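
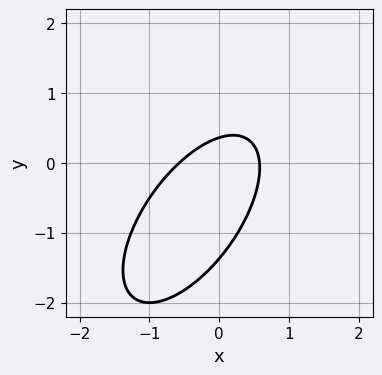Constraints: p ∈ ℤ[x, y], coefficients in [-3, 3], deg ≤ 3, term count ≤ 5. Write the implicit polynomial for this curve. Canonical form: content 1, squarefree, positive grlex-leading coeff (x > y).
The degree is 2 — no degree-1 curve has this shape.
Matching integer coefficients to the picture gives p.

3*x^2 - 3*x*y + 2*y^2 + 2*y - 1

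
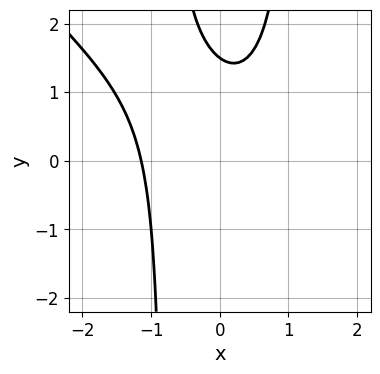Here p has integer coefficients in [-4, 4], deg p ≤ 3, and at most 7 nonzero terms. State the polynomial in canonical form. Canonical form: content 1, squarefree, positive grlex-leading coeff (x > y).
First, degree: no degree-2 curve has this shape, so deg p = 3.
Finally, solving for integer coefficients yields p as stated.

2*x^3 + 2*x^2*y - x*y - 2*y + 3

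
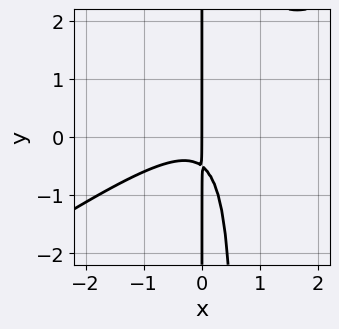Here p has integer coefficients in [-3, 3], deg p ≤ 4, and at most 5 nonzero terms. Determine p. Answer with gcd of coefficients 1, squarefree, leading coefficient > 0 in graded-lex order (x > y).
1. The degree is 3 — a generic line meets the curve in up to 3 points.
2. Observable constraints: it crosses the x-axis at the gridline x = 0; every point of the y-axis in the box is on the curve.
3. Solving for integer coefficients yields p as stated.

2*x^3 - 3*x^2*y + 2*x*y + x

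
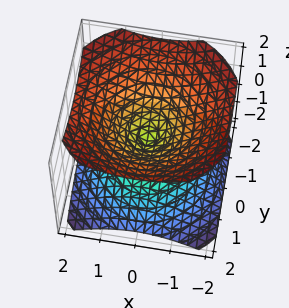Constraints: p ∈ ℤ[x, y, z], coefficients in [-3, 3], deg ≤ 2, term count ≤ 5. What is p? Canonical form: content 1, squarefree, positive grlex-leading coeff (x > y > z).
2*x^2 + 2*y^2 - 3*z^2

1. There are 2 components. Treating them together as one polynomial.
2. deg p = 2. Two nappes meeting at a single point; a quadric.
3. By symmetry, every cross-section ⟂ z is a circle, so x, y appear only via x² + y²; the z ↦ −z reflection is a symmetry, so z appears only in even powers.
4. From the visible intercepts: one x-axis crossing is at x = 0; one z-axis crossing is at z = 0; it meets the y-axis at y = 0 (among the integer gridlines); a circular section at z = -1 has radius between 1 and 2.
5. Assembling these constraints gives the stated polynomial.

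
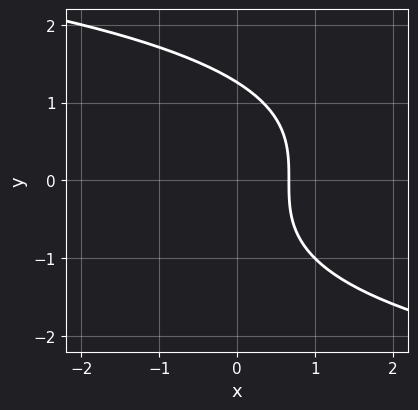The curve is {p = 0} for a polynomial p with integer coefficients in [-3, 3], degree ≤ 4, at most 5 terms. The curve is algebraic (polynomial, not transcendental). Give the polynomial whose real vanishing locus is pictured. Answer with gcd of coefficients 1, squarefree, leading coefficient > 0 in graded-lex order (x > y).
y^3 + 3*x - 2

deg p = 3. A generic line meets the curve in up to 3 points.
Putting this together gives p.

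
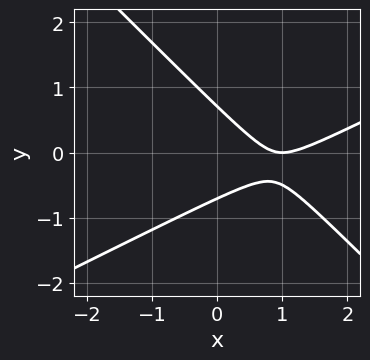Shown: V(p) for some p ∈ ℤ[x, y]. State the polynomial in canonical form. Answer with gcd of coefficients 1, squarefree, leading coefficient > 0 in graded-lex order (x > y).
Degree: a generic line meets the curve in up to 2 points, so deg p = 2.
From the axis intercepts and sections: it meets the x-axis at x = 1 (among the integer gridlines).
Matching integer coefficients to the picture gives p.

x^2 - x*y - 2*y^2 - 2*x + 1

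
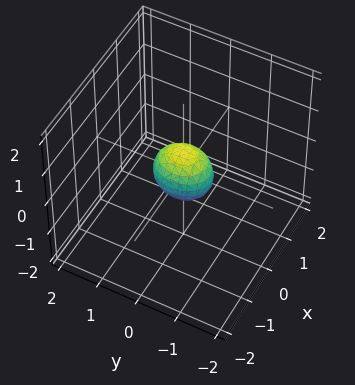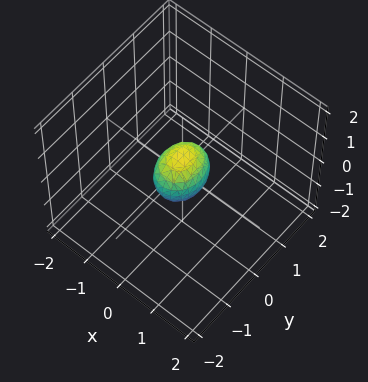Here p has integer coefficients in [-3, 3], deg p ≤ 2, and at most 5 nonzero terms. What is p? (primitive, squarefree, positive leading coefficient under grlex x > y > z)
3*x^2 + 2*y^2 + 2*z^2 - 1

First, deg p = 2.
Next, symmetries: the y ↦ −y reflection is a symmetry, so y appears only in even powers; mirror symmetry x ↦ −x ⇒ only even powers of x; it's symmetric under z → −z, forcing even powers of z.
Finally, these observations pin down the coefficients.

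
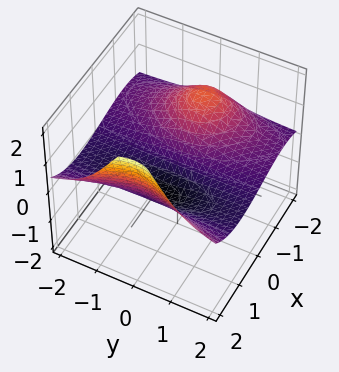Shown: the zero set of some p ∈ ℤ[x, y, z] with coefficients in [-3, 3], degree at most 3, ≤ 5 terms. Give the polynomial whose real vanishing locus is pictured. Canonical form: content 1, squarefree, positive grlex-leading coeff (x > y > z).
1. The degree is 3 — no degree-2 surface has this shape.
2. Checking where it meets the axes: one x-axis crossing is at x = 0; it meets the z-axis at z = 0 (among the integer gridlines); every point of the y-axis in the box is on the surface.
3. Fitting integer coefficients to these (and the overall shape) gives p.

x^3 - 3*y^2*z + x^2 - 3*x - 3*z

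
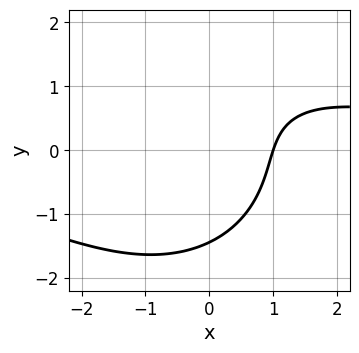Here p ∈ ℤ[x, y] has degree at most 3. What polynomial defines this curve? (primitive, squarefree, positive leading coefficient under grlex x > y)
x^2*y + y^3 - 3*x + 3

First, the degree is 3 — a generic line meets the curve in up to 3 points.
Next, checking where it meets the axes: it meets the x-axis at x = 1 (among the integer gridlines).
Finally, these observations pin down the coefficients.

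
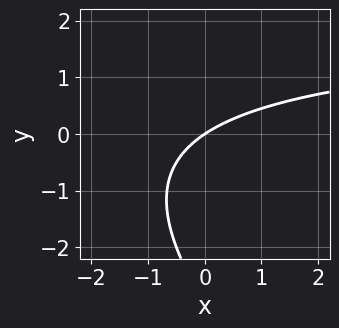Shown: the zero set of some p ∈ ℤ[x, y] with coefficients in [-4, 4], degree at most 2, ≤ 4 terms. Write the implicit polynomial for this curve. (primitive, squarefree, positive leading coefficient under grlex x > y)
The degree is 2 — a generic line meets the curve in up to 2 points.
From the visible intercepts: one x-axis crossing is at x = 0; it meets the y-axis at y = 0 (among the integer gridlines).
Together with the visible shape, these determine p as stated.

x*y + y^2 - 2*x + 3*y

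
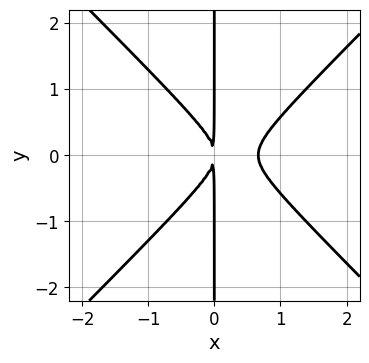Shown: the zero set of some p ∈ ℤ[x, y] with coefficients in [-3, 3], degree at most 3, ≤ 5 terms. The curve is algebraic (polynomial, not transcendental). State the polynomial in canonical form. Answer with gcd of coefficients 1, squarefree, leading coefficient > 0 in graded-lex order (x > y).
3*x^3 - 3*x*y^2 - 2*x^2

Degree: the shape is more complex than any degree-2 curve, so deg p = 3.
Symmetries: mirror symmetry y ↦ −y ⇒ only even powers of y.
From the visible intercepts: every point of the y-axis in the box is on the curve.
Together with the visible shape, these determine p as stated.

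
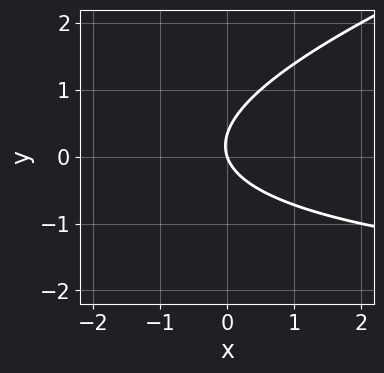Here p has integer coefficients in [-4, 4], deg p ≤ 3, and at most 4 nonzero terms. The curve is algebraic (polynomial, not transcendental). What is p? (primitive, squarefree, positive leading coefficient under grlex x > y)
x*y - 3*y^2 + 3*x + y

(a) Degree: the shape is more complex than any degree-1 curve, so deg p = 2.
(b) From the visible intercepts: it meets the x-axis at x = 0 (among the integer gridlines); it crosses the y-axis at the gridline y = 0.
(c) The integer polynomial consistent with all of this is the stated p.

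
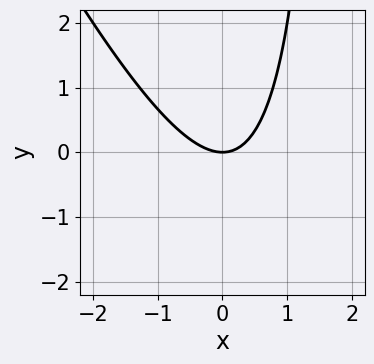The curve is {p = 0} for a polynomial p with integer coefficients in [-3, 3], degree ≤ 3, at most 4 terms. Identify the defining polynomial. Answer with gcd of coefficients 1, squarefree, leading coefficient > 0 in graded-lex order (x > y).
2*x^2 + x*y - 2*y

(a) deg p = 2. A generic line meets the curve in up to 2 points.
(b) Against the integer gridlines: one y-axis crossing is at y = 0; it meets the x-axis at x = 0 (among the integer gridlines).
(c) These observations pin down the coefficients.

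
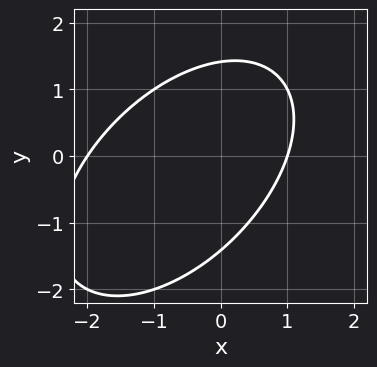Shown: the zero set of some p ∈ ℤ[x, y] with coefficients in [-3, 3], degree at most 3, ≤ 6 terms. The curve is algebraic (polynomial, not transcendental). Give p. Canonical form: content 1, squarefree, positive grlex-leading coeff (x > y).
First, the degree is 2 — a generic line meets the curve in up to 2 points.
Then, reading off the gridlines: the x-axis gridline crossings are at x ∈ {-2, 1}.
Finally, matching integer coefficients to the picture gives p.

x^2 - x*y + y^2 + x - 2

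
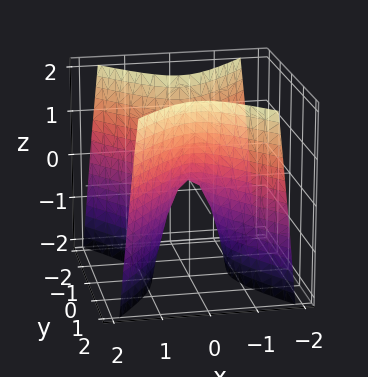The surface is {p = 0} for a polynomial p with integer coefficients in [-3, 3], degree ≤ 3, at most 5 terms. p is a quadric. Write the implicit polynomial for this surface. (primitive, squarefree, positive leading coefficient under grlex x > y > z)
3*x^2 - 2*y^2 + z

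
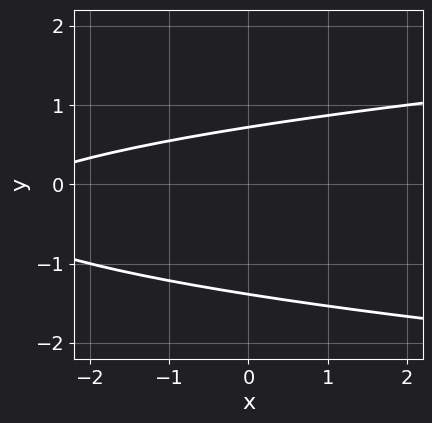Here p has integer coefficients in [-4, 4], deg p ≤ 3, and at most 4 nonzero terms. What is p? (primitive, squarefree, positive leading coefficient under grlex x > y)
deg p = 2. The shape is more complex than any degree-1 curve.
From the axis intercepts and sections: it misses every integer gridline on the x-axis.
Together with the visible shape, these determine p as stated.

3*y^2 - x + 2*y - 3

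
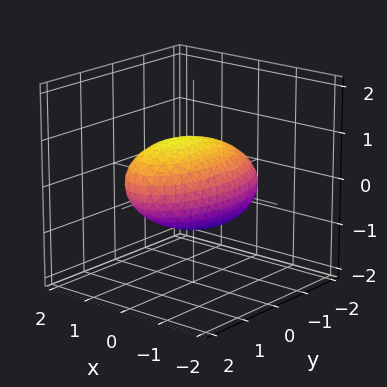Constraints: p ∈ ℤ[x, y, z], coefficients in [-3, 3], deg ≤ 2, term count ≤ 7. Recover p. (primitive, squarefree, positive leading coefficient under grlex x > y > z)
(a) deg p = 2.
(b) From the axis intercepts and sections: among the integer gridlines, it crosses the x-axis at x ∈ {-1, 1}; the z-axis gridline crossings are at z ∈ {-1, 1}.
(c) Fitting integer coefficients to these (and the overall shape) gives p.

3*x^2 + y^2 - y*z + 3*z^2 - 3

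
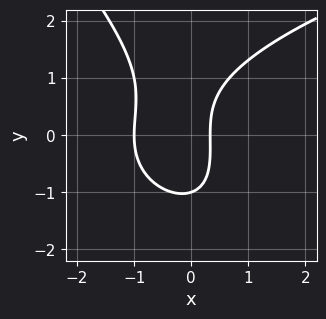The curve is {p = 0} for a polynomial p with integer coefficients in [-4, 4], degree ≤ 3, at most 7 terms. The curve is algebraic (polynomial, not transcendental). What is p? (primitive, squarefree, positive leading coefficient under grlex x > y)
First, the degree is 3 — no degree-2 curve has this shape.
Then, against the integer gridlines: it crosses the x-axis at the gridline x = -1; it meets the y-axis at y = -1 (among the integer gridlines).
Finally, fitting integer coefficients to these (and the overall shape) gives p.

x*y^2 + y^3 - 3*x^2 - 2*x + 1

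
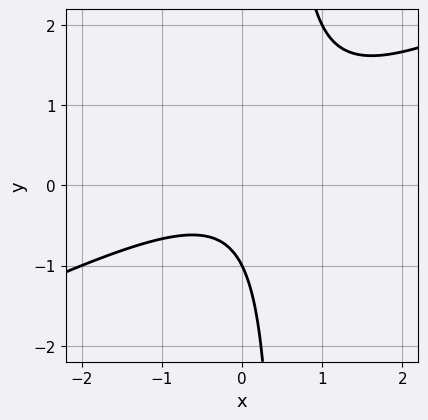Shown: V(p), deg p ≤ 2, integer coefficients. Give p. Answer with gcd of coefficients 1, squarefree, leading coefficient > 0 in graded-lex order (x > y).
x^2 - 2*x*y + y + 1

The degree is 2 — the shape is more complex than any degree-1 curve.
Checking where it meets the axes: it meets the y-axis at y = -1 (among the integer gridlines); it misses every integer gridline on the x-axis.
Putting this together gives p.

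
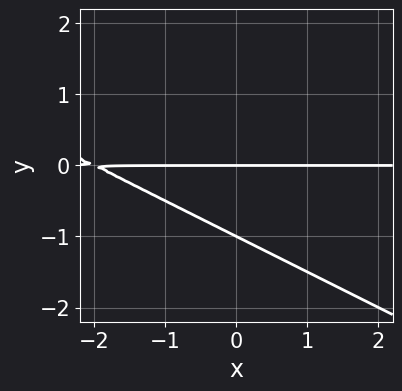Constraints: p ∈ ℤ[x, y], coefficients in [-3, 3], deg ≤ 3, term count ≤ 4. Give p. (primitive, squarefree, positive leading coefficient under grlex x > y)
x*y + 2*y^2 + 2*y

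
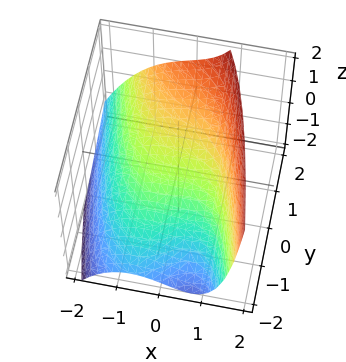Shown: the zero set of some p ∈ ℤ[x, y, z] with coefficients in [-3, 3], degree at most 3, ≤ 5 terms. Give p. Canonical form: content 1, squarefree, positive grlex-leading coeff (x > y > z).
x^3 + x*z + 2*y - 3*z

1. Degree: a generic line meets the surface in up to 3 points, so deg p = 3.
2. From the visible intercepts: one y-axis crossing is at y = 0; it crosses the z-axis at the gridline z = 0; it crosses the x-axis at the gridline x = 0.
3. Together with the visible shape, these determine p as stated.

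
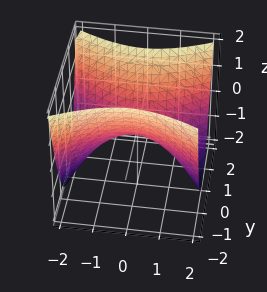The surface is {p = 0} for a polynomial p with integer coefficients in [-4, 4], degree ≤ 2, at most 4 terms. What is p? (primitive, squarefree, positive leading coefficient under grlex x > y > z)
x^2 - 2*y^2 + 2*z

1. The degree is 2 — a hyperbolic paraboloid; a quadric.
2. Symmetries: the y ↦ −y reflection is a symmetry, so y appears only in even powers; the x ↦ −x reflection is a symmetry, so x appears only in even powers.
3. From the axis intercepts and sections: it crosses the y-axis at the gridline y = 0; it meets the z-axis at z = 0 (among the integer gridlines); one x-axis crossing is at x = 0.
4. The integer polynomial consistent with all of this is the stated p.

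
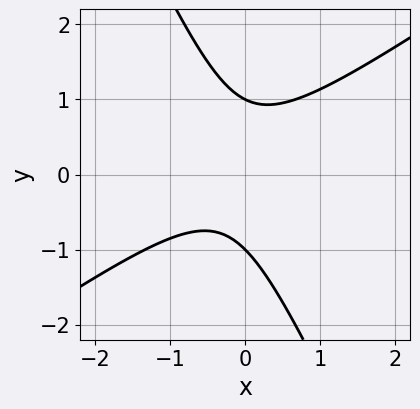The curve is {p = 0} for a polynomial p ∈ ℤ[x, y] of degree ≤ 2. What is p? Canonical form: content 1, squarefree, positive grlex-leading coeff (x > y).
3*x^2 - 3*x*y - 2*y^2 + x + 2

First, degree: a generic line meets the curve in up to 2 points, so deg p = 2.
Then, observable constraints: it misses every integer gridline on the x-axis; the y-axis gridline crossings are at y ∈ {-1, 1}.
Finally, fitting integer coefficients to these (and the overall shape) gives p.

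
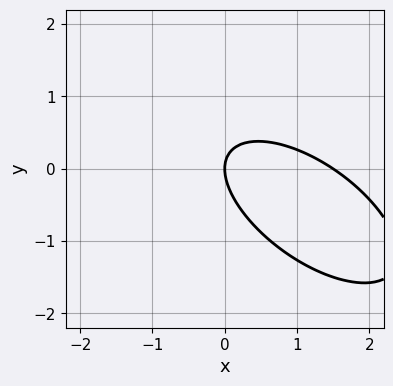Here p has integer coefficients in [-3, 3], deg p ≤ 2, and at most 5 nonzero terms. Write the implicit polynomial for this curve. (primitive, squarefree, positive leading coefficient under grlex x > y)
(a) deg p = 2.
(b) From the axis intercepts and sections: it crosses the y-axis at the gridline y = 0; one x-axis crossing is at x = 0.
(c) Together with the visible shape, these determine p as stated.

2*x^2 + 3*x*y + 3*y^2 - 3*x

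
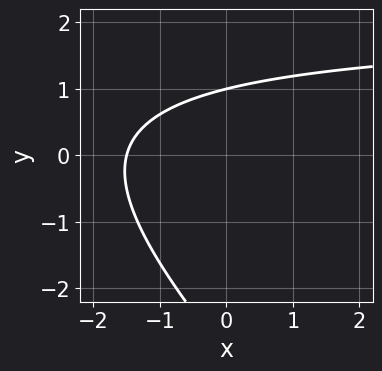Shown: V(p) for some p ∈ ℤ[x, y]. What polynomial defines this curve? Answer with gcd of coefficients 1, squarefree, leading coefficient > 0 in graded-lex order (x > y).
1. deg p = 2.
2. From the axis intercepts and sections: one y-axis crossing is at y = 1.
3. Solving for integer coefficients yields p as stated.

x*y + y^2 - 2*x + 2*y - 3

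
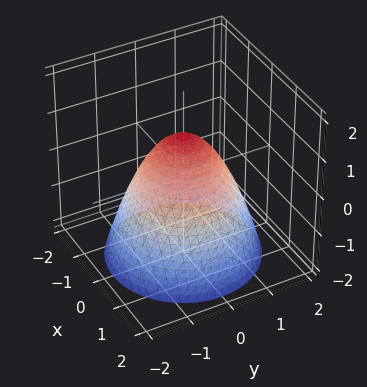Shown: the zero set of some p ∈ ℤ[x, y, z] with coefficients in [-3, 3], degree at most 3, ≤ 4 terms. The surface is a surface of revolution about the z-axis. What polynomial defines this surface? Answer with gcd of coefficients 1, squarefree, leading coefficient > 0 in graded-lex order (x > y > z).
1. deg p = 2. No degree-1 surface has this shape.
2. By symmetry, every cross-section ⟂ z is a circle, so x, y appear only via x² + y².
3. Against the integer gridlines: a circular section at z = 0 has radius exactly 1; it meets the z-axis at z = 1 (among the integer gridlines); among the integer gridlines, it crosses the x-axis at x ∈ {-1, 1}; the y-axis gridline crossings are at y ∈ {-1, 1}.
4. Fitting integer coefficients to these (and the overall shape) gives p.

x^2 + y^2 + z - 1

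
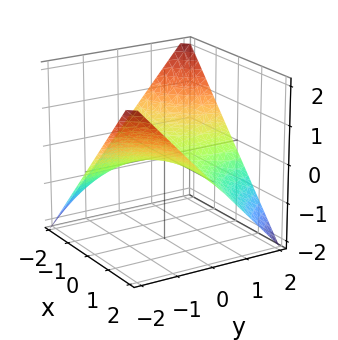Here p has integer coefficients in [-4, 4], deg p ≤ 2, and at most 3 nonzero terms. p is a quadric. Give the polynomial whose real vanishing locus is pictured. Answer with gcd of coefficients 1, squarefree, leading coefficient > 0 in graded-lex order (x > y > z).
deg p = 2. A hyperbolic paraboloid; a quadric.
Observable constraints: every point of the y-axis in the box is on the surface; it crosses the z-axis at the gridline z = 0; every point of the x-axis in the box is on the surface.
These observations pin down the coefficients.

x*y + 2*z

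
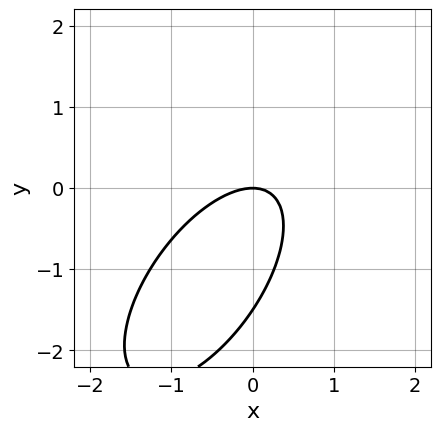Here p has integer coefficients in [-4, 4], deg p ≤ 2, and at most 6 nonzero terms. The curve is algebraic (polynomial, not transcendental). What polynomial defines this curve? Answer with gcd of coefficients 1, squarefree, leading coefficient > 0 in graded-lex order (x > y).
3*x^2 - 3*x*y + 2*y^2 + 3*y

1. The degree is 2 — a generic line meets the curve in up to 2 points.
2. Reading off the gridlines: it meets the x-axis at x = 0 (among the integer gridlines); it meets the y-axis at y = 0 (among the integer gridlines).
3. Fitting integer coefficients to these (and the overall shape) gives p.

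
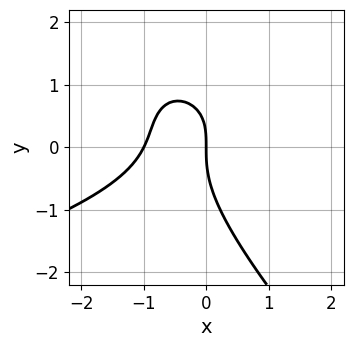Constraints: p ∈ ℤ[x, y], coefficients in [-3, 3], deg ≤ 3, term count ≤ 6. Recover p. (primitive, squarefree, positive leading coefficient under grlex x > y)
1. Degree: a generic line meets the curve in up to 3 points, so deg p = 3.
2. Against the integer gridlines: the x-axis gridline crossings are at x ∈ {-1, 0}; one y-axis crossing is at y = 0.
3. Together with the visible shape, these determine p as stated.

x*y^2 + y^3 + 2*x^2 - x*y + 2*x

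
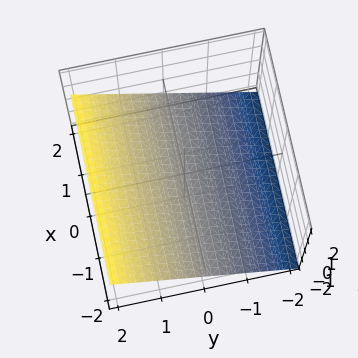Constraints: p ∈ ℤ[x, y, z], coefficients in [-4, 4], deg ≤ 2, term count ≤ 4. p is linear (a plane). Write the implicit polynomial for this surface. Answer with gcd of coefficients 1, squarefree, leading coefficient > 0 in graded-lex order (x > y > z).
2*y - 3*z - 2

(a) deg p = 1. Every cross-section is a straight line — this is a plane.
(b) Against the integer gridlines: it crosses the y-axis at the gridline y = 1; no x-intercept at any integer in the box.
(c) These observations pin down the coefficients.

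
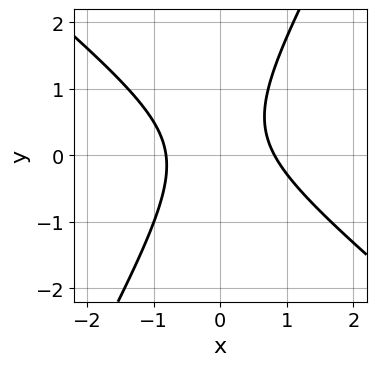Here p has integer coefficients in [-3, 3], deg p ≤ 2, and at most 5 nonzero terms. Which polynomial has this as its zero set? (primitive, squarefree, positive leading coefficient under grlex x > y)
1. Degree: no degree-1 curve has this shape, so deg p = 2.
2. Reading off the gridlines: it misses every integer gridline on the y-axis.
3. Putting this together gives p.

3*x^2 + 2*x*y - 2*y^2 + y - 2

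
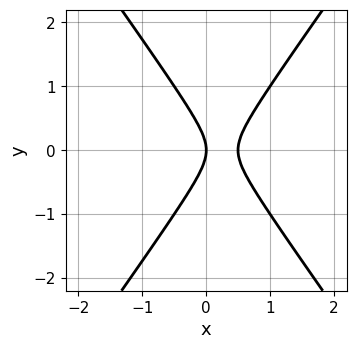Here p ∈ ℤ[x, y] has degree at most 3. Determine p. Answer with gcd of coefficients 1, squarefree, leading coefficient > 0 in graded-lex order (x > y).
Degree: a generic line meets the curve in up to 2 points, so deg p = 2.
Symmetries: the y ↦ −y reflection is a symmetry, so y appears only in even powers.
Reading off the gridlines: one y-axis crossing is at y = 0; one x-axis crossing is at x = 0.
Solving for integer coefficients yields p as stated.

2*x^2 - y^2 - x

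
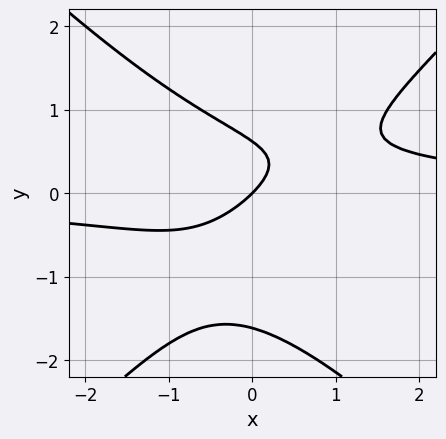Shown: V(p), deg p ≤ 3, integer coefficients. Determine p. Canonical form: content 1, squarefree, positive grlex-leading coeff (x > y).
x^2*y - y^3 - y^2 - x + y

(a) The degree is 3 — a generic line meets the curve in up to 3 points.
(b) Observable constraints: it meets the y-axis at y = 0 (among the integer gridlines); it meets the x-axis at x = 0 (among the integer gridlines).
(c) Fitting integer coefficients to these (and the overall shape) gives p.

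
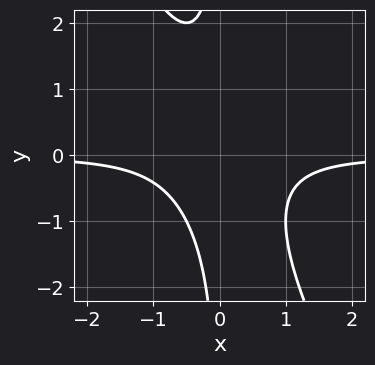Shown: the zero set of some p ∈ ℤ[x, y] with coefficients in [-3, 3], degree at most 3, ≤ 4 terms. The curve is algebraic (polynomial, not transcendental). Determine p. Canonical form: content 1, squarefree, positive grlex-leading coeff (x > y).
2*x^2*y + x*y^2 + 1

1. The degree is 3 — no degree-2 curve has this shape.
2. Against the integer gridlines: it misses every integer gridline on the y-axis; no x-intercept at any integer in the box.
3. The integer polynomial consistent with all of this is the stated p.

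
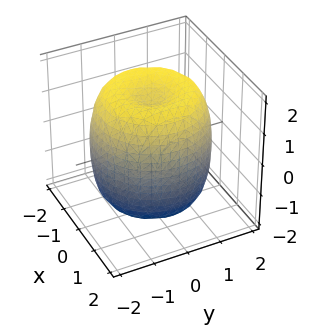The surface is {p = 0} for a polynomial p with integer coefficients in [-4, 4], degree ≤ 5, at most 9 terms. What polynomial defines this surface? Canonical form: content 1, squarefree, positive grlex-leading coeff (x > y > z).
x^4 + 2*x^2*y^2 + y^4 - 2*x^2 - 2*y^2 + z^2 - 2

Degree: a generic line meets the surface in up to 4 points, so deg p = 4.
By symmetry, every cross-section ⟂ z is a circle, so x, y appear only via x² + y².
From the visible intercepts: a circular section at z = -1 has radius between 1 and 2.
These observations pin down the coefficients.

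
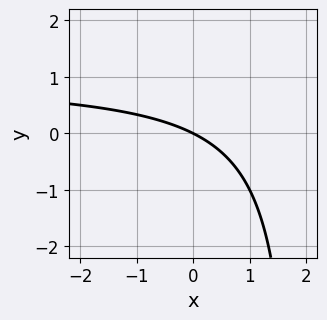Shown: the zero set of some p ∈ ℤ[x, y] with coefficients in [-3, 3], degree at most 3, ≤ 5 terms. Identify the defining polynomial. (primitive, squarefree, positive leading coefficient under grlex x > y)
First, degree: a generic line meets the curve in up to 2 points, so deg p = 2.
Next, checking where it meets the axes: it meets the x-axis at x = 0 (among the integer gridlines); one y-axis crossing is at y = 0.
Finally, solving for integer coefficients yields p as stated.

x*y - x - 2*y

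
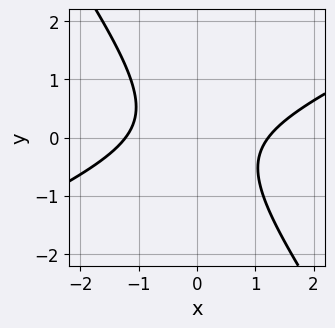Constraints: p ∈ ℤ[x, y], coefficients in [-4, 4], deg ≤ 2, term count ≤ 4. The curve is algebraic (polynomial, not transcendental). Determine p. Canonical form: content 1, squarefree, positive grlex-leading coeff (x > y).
First, the degree is 2 — no degree-1 curve has this shape.
Then, against the integer gridlines: it misses every integer gridline on the y-axis.
Finally, fitting integer coefficients to these (and the overall shape) gives p.

2*x^2 - 3*x*y - 3*y^2 - 3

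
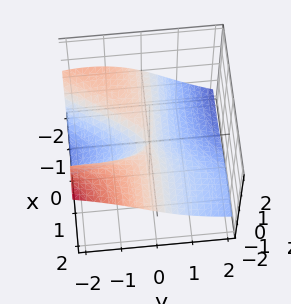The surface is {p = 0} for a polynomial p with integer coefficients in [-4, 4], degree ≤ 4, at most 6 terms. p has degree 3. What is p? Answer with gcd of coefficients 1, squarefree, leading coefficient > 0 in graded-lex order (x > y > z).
2*x^2*y + 3*x^2*z - x*y^2 + 3*z^3 + y^2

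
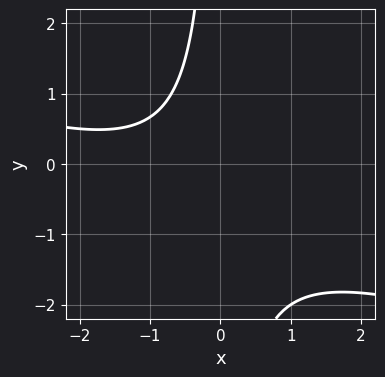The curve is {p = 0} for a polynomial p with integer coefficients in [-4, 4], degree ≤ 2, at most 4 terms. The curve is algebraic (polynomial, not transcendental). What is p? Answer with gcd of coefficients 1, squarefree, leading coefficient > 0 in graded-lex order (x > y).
x^2 + 3*x*y + 2*x + 3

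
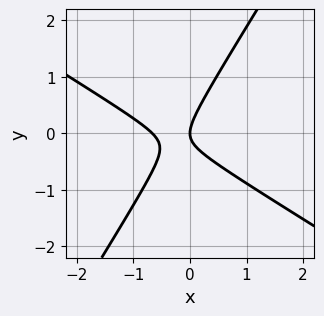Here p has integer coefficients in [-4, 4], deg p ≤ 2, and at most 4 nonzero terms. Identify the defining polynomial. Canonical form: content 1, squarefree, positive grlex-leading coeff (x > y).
1. The degree is 2 — a generic line meets the curve in up to 2 points.
2. Against the integer gridlines: one x-axis crossing is at x = 0; one y-axis crossing is at y = 0.
3. Putting this together gives p.

3*x^2 + 3*x*y - 3*y^2 + 2*x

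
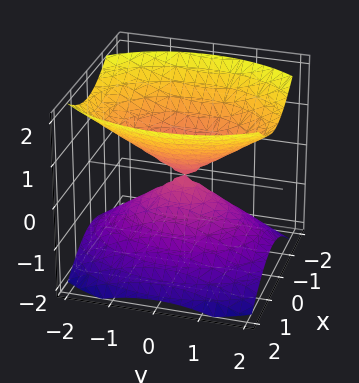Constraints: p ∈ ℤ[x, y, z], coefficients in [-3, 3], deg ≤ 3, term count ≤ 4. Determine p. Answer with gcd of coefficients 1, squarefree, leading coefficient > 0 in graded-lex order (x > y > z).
First, there are 2 components. Treating them together as one polynomial.
Then, the degree is 2 — a double cone through the origin; a quadric.
Then, symmetries: it's symmetric under y → −y, forcing even powers of y; the z ↦ −z reflection is a symmetry, so z appears only in even powers; the x ↦ −x reflection is a symmetry, so x appears only in even powers.
Then, against the integer gridlines: one z-axis crossing is at z = 0; it crosses the y-axis at the gridline y = 0.
Finally, the integer polynomial consistent with all of this is the stated p.

2*x^2 + y^2 - 2*z^2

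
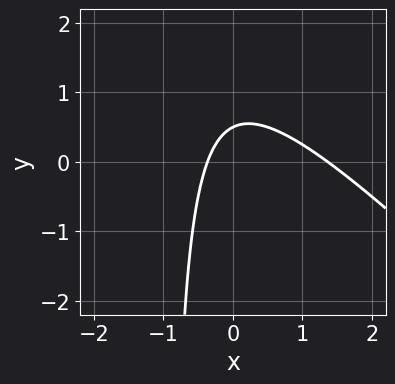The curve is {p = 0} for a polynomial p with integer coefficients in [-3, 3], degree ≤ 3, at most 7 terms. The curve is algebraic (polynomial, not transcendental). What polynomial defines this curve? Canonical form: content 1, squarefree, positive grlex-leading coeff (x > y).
1. deg p = 2. The shape is more complex than any degree-1 curve.
2. Matching integer coefficients to the picture gives p.

2*x^2 + 2*x*y - 2*x + 2*y - 1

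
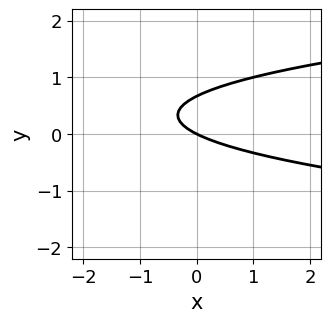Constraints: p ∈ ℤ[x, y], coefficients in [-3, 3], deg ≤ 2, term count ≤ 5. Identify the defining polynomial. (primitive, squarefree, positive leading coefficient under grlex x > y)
3*y^2 - x - 2*y

1. deg p = 2. No degree-1 curve has this shape.
2. Against the integer gridlines: it crosses the x-axis at the gridline x = 0; one y-axis crossing is at y = 0.
3. These observations pin down the coefficients.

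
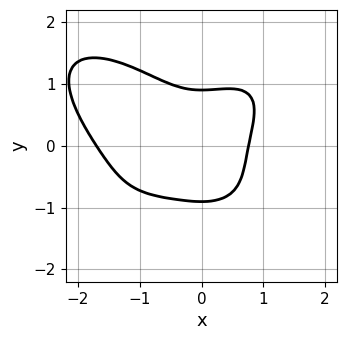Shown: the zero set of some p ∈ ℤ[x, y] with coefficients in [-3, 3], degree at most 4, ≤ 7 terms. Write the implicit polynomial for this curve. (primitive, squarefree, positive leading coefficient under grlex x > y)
2*x^4 + 3*y^4 + 3*x^3 - 3*x^2*y - 2

The degree is 4 — the shape is more complex than any degree-3 curve.
Matching integer coefficients to the picture gives p.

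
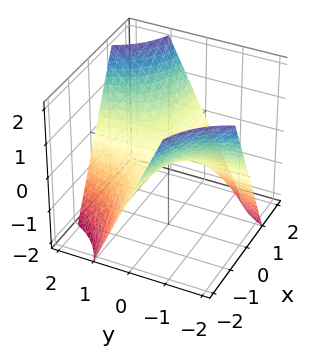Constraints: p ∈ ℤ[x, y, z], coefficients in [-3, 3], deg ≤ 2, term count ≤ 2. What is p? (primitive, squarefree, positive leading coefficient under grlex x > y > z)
1. Degree: a saddle surface; a quadric, so deg p = 2.
2. From the visible intercepts: one z-axis crossing is at z = 0; every point of the x-axis in the box is on the surface; every point of the y-axis in the box is on the surface.
3. Putting this together gives p.

x*y - z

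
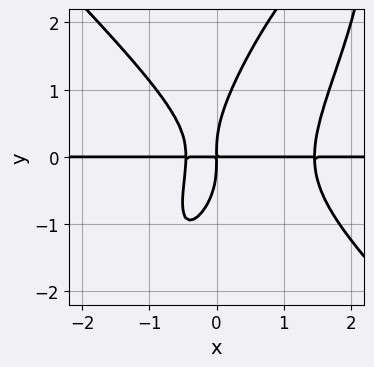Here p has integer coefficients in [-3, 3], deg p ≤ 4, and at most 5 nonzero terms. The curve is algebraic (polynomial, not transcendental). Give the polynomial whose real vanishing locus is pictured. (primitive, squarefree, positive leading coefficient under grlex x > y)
(a) deg p = 4. The shape is more complex than any degree-3 curve.
(b) Checking where it meets the axes: the visible x-axis segment lies entirely on the curve.
(c) Fitting integer coefficients to these (and the overall shape) gives p.

3*x^3*y - 2*x*y^3 + y^4 - 3*x^2*y - 2*x*y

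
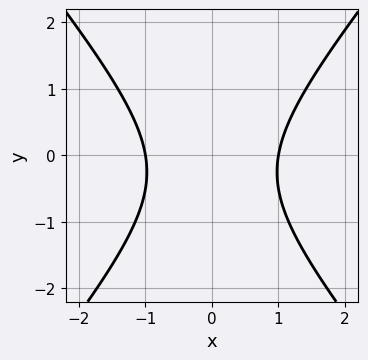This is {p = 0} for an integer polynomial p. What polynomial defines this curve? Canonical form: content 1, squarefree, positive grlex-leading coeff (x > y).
3*x^2 - 2*y^2 - y - 3

(a) The degree is 2 — a generic line meets the curve in up to 2 points.
(b) Symmetries: mirror symmetry x ↦ −x ⇒ only even powers of x.
(c) Checking where it meets the axes: among the integer gridlines, it crosses the x-axis at x ∈ {-1, 1}; the curve avoids every integer y-axis point in the box.
(d) These observations pin down the coefficients.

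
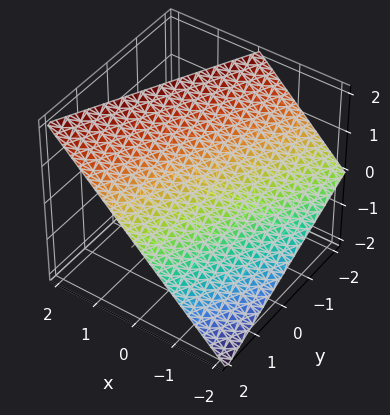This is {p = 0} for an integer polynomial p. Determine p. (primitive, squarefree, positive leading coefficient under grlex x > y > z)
1. Degree: every cross-section is a straight line — this is a plane, so deg p = 1.
2. From the visible intercepts: one x-axis crossing is at x = -1; one z-axis crossing is at z = 1; it crosses the y-axis at the gridline y = 2.
3. Assembling these constraints gives the stated polynomial.

2*x - y - 2*z + 2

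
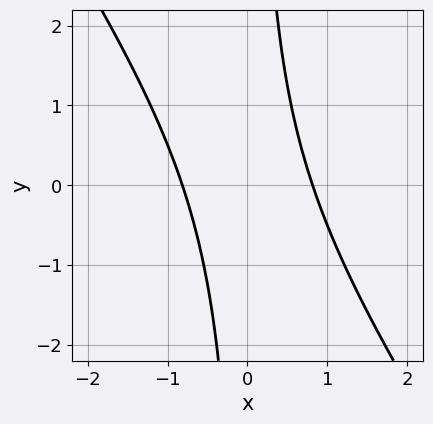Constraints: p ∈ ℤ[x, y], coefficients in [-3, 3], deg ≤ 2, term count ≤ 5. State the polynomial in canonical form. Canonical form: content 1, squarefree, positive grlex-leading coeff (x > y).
3*x^2 + 2*x*y - 2

1. The degree is 2 — no degree-1 curve has this shape.
2. Reading off the gridlines: it misses every integer gridline on the y-axis.
3. The integer polynomial consistent with all of this is the stated p.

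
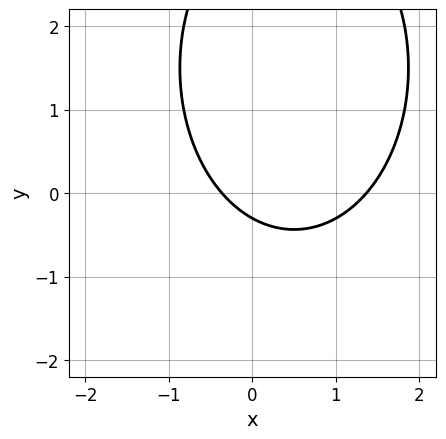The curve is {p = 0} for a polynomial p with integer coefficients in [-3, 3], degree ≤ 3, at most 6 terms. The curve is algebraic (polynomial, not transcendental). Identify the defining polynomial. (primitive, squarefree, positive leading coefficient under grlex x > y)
2*x^2 + y^2 - 2*x - 3*y - 1

Degree: no degree-1 curve has this shape, so deg p = 2.
Matching integer coefficients to the picture gives p.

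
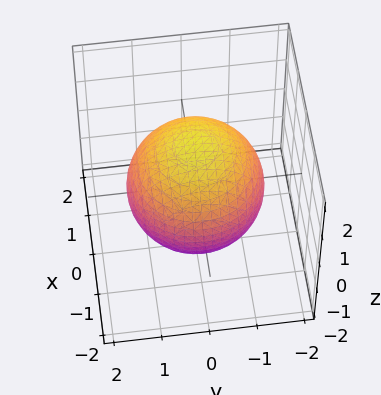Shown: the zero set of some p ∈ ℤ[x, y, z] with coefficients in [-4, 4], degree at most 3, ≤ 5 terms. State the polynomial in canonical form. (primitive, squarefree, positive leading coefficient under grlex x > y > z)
x^2 + y^2 + z^2 - 2

First, deg p = 2. Bounded and convex; a quadric.
Next, symmetries: it's symmetric under z → −z, forcing even powers of z; rotational symmetry about the z-axis ⇒ p depends on x, y only through x² + y².
Next, checking where it meets the axes: a circular section at z = -1 has radius exactly 1.
Finally, the integer polynomial consistent with all of this is the stated p.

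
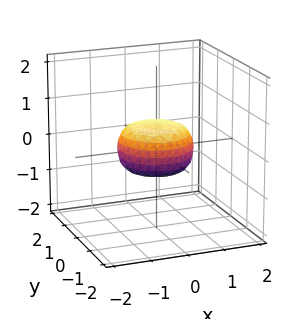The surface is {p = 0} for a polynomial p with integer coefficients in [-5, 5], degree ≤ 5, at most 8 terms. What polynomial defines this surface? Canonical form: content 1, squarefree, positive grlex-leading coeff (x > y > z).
First, the degree is 4 — the shape is more complex than any degree-3 surface.
Then, symmetries: rotational symmetry about the z-axis ⇒ p depends on x, y only through x² + y².
Then, from the axis intercepts and sections: among the integer gridlines, it crosses the y-axis at y ∈ {-1, 1}; a circular section at z = 0 has radius exactly 1; among the integer gridlines, it crosses the x-axis at x ∈ {-1, 1}.
Finally, solving for integer coefficients yields p as stated.

2*x^4 + 4*x^2*y^2 + 2*y^4 - x^2 - y^2 + 3*z^2 - 1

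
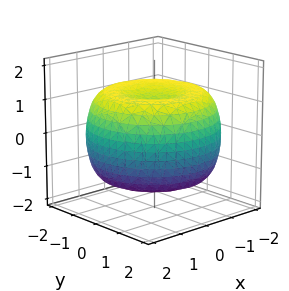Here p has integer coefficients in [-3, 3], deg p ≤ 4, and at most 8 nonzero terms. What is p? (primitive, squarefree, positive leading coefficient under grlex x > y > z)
1. The degree is 4 — the shape is more complex than any degree-3 surface.
2. Symmetries: rotational symmetry about the z-axis ⇒ p depends on x, y only through x² + y².
3. Reading off the gridlines: a circular section at z = 1 has radius between 1 and 2; among the integer gridlines, it crosses the z-axis at z ∈ {-1, 1}.
4. Matching integer coefficients to the picture gives p.

x^4 + 2*x^2*y^2 + y^4 - 3*x^2 - 3*y^2 + 3*z^2 - 3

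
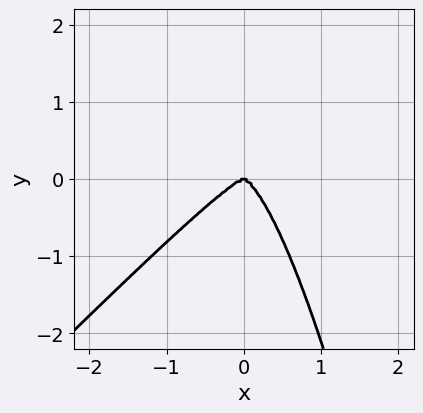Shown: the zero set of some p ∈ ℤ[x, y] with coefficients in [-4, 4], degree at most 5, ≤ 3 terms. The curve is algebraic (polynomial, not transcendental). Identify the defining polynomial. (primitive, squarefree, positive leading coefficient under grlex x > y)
Degree: a generic line meets the curve in up to 4 points, so deg p = 4.
Against the integer gridlines: it crosses the x-axis at the gridline x = 0; it crosses the y-axis at the gridline y = 0.
Together with the visible shape, these determine p as stated.

3*x^4 - 3*x^3*y + y^3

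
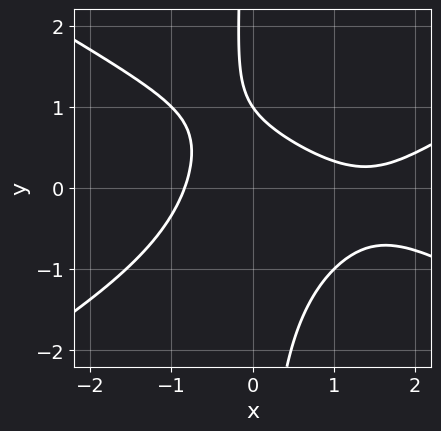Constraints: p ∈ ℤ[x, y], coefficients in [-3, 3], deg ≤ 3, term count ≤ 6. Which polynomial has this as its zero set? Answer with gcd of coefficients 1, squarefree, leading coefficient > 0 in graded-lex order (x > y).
x^3 - 3*x*y^2 - 2*x^2 - 2*y + 2

(a) Degree: a generic line meets the curve in up to 3 points, so deg p = 3.
(b) From the axis intercepts and sections: it meets the y-axis at y = 1 (among the integer gridlines).
(c) Putting this together gives p.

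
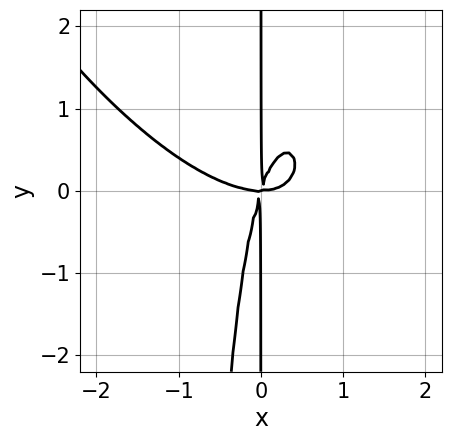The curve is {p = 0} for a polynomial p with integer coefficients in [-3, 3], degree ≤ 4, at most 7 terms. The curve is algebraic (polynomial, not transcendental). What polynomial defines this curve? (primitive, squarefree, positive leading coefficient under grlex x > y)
1. The degree is 4 — a generic line meets the curve in up to 4 points.
2. From the axis intercepts and sections: every point of the y-axis in the box is on the curve.
3. Fitting integer coefficients to these (and the overall shape) gives p.

2*x^4 + 2*x^3*y + x^2*y^2 - 3*x^2*y + x*y^2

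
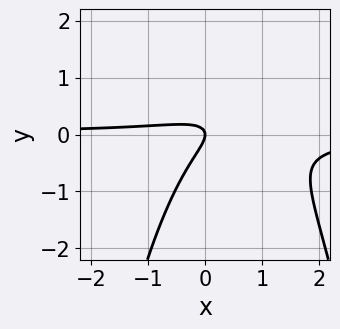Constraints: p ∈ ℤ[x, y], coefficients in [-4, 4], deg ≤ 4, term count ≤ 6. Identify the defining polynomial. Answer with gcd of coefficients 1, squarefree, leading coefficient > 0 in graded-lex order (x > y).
1. The degree is 3 — the shape is more complex than any degree-2 curve.
2. Observable constraints: one y-axis crossing is at y = 0; it meets the x-axis at x = 0 (among the integer gridlines).
3. The integer polynomial consistent with all of this is the stated p.

3*x^2*y - 3*x*y + 3*y^2 + x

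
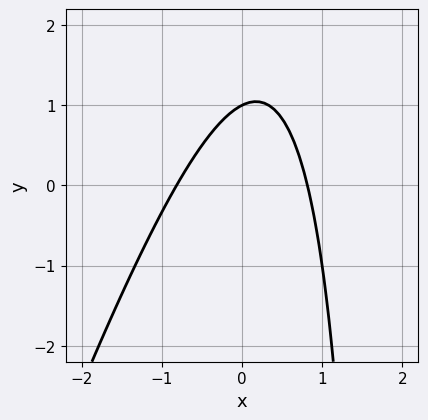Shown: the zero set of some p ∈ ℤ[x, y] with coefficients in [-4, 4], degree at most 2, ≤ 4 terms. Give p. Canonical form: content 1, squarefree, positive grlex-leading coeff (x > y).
1. deg p = 2. No degree-1 curve has this shape.
2. Observable constraints: it crosses the y-axis at the gridline y = 1.
3. Matching integer coefficients to the picture gives p.

3*x^2 - x*y + 2*y - 2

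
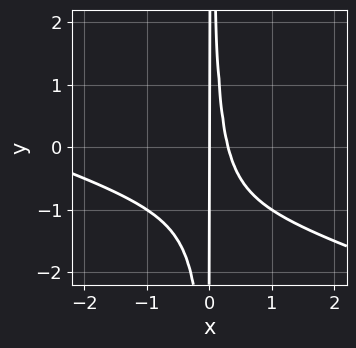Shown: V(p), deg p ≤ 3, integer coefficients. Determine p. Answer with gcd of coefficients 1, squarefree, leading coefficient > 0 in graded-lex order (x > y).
x^3 + 3*x^2*y + 3*x^2 - x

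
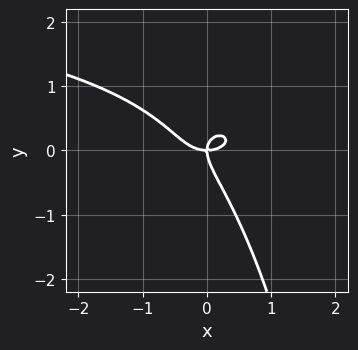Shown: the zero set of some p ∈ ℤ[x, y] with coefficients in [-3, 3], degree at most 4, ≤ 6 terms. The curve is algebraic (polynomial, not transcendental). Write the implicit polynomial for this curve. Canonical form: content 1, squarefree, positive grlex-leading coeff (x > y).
(a) deg p = 4.
(b) Against the integer gridlines: it meets the y-axis at y = 0 (among the integer gridlines); it meets the x-axis at x = 0 (among the integer gridlines).
(c) Solving for integer coefficients yields p as stated.

3*x^2*y^2 + 2*x^3 + 3*x*y^2 + 3*y^3 - 2*x*y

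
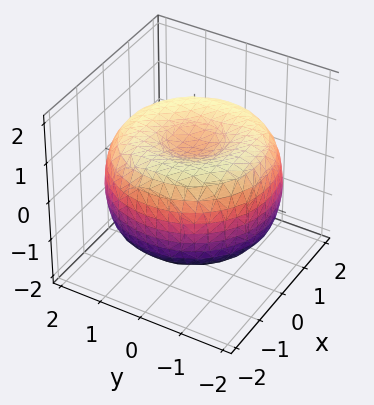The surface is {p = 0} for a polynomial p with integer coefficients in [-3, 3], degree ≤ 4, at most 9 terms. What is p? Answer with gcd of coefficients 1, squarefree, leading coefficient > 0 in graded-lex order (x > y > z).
x^4 + 2*x^2*y^2 + y^4 - 3*x^2 - 3*y^2 + 3*z^2 - 2

(a) Degree: the shape is more complex than any degree-3 surface, so deg p = 4.
(b) Symmetries: rotational symmetry about the z-axis ⇒ p depends on x, y only through x² + y².
(c) Reading off the gridlines: a circular section at z = -1 has radius between 0 and 1.
(d) Fitting integer coefficients to these (and the overall shape) gives p.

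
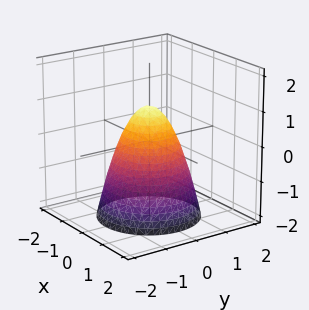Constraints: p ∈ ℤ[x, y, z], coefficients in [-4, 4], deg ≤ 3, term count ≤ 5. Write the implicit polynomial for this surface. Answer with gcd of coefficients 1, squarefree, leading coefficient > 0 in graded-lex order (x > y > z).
3*x^2 + 3*y^2 + 2*z - 2

Degree: the shape is more complex than any degree-1 surface, so deg p = 2.
Symmetries: rotational symmetry about the z-axis ⇒ p depends on x, y only through x² + y².
Observable constraints: a circular section at z = 0 has radius between 0 and 1; it crosses the z-axis at the gridline z = 1.
Assembling these constraints gives the stated polynomial.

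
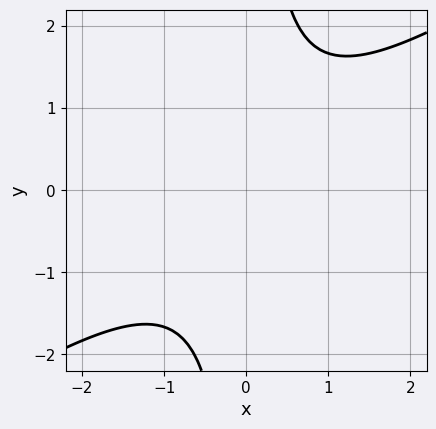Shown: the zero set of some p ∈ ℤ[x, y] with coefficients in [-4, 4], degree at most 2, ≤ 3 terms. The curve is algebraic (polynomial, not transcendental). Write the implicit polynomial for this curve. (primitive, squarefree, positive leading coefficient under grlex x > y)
2*x^2 - 3*x*y + 3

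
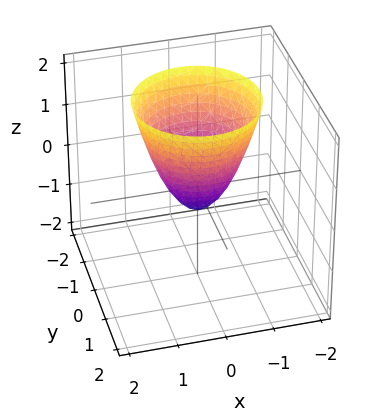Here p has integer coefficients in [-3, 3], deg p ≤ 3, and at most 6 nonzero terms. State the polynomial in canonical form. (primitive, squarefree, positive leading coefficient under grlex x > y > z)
(a) deg p = 2. The shape is more complex than any degree-1 surface.
(b) Symmetries: the surface is invariant under rotation about z: p = q(x² + y², z).
(c) Reading off the gridlines: a circular section at z = 0 has radius between 0 and 1.
(d) Solving for integer coefficients yields p as stated.

3*x^2 + 3*y^2 - 2*z - 1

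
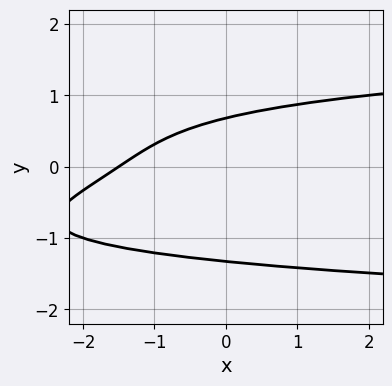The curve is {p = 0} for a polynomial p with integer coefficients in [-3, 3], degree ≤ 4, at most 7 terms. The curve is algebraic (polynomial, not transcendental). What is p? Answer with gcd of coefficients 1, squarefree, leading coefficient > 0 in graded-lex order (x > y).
3*y^4 + y^3 - 2*x + 3*y - 3

First, the degree is 4 — no degree-3 curve has this shape.
Finally, the integer polynomial consistent with all of this is the stated p.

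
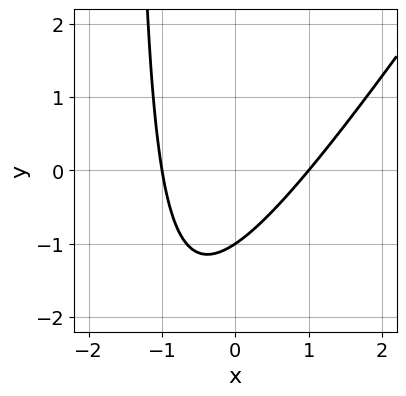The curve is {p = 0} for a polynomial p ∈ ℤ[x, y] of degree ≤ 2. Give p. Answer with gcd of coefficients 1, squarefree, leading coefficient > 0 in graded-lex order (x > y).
3*x^2 - 2*x*y - 3*y - 3

First, deg p = 2. A generic line meets the curve in up to 2 points.
Then, checking where it meets the axes: it meets the y-axis at y = -1 (among the integer gridlines); among the integer gridlines, it crosses the x-axis at x ∈ {-1, 1}.
Finally, together with the visible shape, these determine p as stated.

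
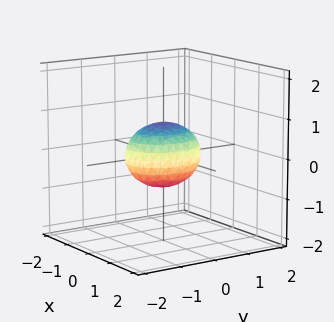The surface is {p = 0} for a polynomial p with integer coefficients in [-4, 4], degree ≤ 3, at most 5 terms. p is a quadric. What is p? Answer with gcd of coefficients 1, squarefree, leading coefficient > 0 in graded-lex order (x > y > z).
First, deg p = 2. A closed, bounded, convex surface; a quadric.
Next, symmetries: the x ↦ −x reflection is a symmetry, so x appears only in even powers; the z ↦ −z reflection is a symmetry, so z appears only in even powers; the y ↦ −y reflection is a symmetry, so y appears only in even powers.
Next, checking where it meets the axes: among the integer gridlines, it crosses the y-axis at y ∈ {-1, 1}.
Finally, together with the visible shape, these determine p as stated.

3*x^2 + 2*y^2 + 3*z^2 - 2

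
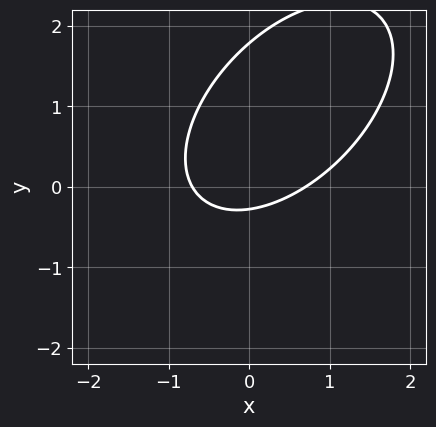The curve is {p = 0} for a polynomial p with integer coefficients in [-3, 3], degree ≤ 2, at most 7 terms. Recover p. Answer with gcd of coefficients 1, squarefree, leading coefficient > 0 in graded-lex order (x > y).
deg p = 2.
The integer polynomial consistent with all of this is the stated p.

2*x^2 - 2*x*y + 2*y^2 - 3*y - 1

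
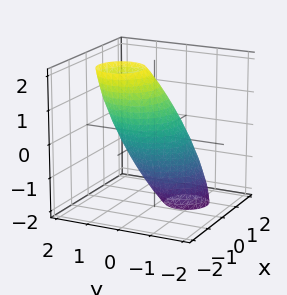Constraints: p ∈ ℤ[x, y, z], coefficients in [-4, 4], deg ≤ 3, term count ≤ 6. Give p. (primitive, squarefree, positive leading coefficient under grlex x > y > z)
3*x^2 + 2*x*z + 3*y^2 - 2*y*z + z^2 - 3

First, deg p = 2. The shape is more complex than any degree-1 surface.
Then, against the integer gridlines: the y-axis gridline crossings are at y ∈ {-1, 1}; among the integer gridlines, it crosses the x-axis at x ∈ {-1, 1}.
Finally, assembling these constraints gives the stated polynomial.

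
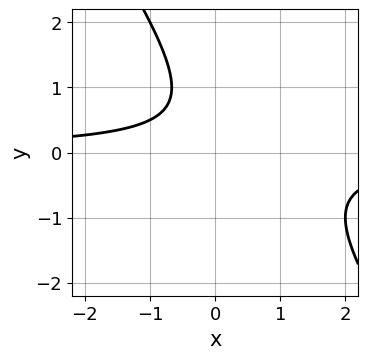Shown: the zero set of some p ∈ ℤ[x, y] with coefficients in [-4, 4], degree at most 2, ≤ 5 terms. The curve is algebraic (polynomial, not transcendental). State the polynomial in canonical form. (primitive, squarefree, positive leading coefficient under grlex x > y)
3*x*y + 2*y^2 - 2*y + 2

(a) deg p = 2. A generic line meets the curve in up to 2 points.
(b) Against the integer gridlines: it misses every integer gridline on the y-axis; no x-intercept at any integer in the box.
(c) Matching integer coefficients to the picture gives p.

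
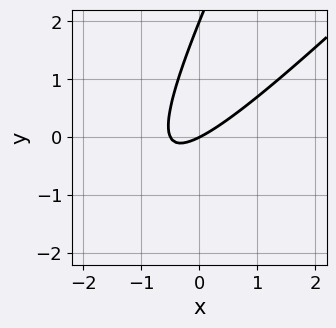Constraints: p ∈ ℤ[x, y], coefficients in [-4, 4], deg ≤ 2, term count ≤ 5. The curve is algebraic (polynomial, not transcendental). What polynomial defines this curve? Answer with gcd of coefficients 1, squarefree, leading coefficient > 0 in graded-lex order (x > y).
2*x^2 - 3*x*y + y^2 + x - 2*y

(a) deg p = 2.
(b) Checking where it meets the axes: the y-axis gridline crossings are at y ∈ {0, 2}; it crosses the x-axis at the gridline x = 0.
(c) These observations pin down the coefficients.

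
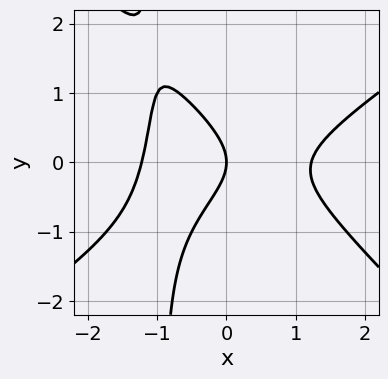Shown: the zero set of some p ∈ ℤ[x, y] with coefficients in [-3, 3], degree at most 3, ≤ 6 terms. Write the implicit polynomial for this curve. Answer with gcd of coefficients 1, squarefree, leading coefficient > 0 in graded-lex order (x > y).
1. deg p = 3. No degree-2 curve has this shape.
2. Reading off the gridlines: one y-axis crossing is at y = 0; it crosses the x-axis at the gridline x = 0.
3. The integer polynomial consistent with all of this is the stated p.

2*x^3 - x^2*y - 3*x*y^2 - 3*y^2 - 3*x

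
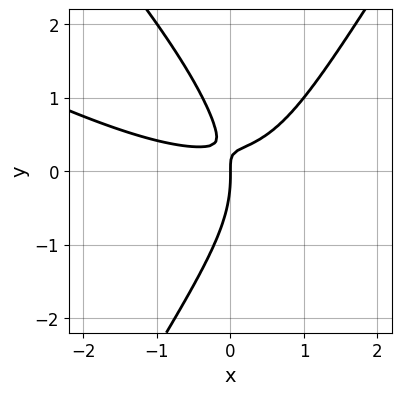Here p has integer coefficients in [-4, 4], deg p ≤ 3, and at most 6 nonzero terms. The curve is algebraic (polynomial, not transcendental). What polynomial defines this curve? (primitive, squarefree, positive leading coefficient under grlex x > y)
First, degree: no degree-2 curve has this shape, so deg p = 3.
Next, checking where it meets the axes: one y-axis crossing is at y = 0; it crosses the x-axis at the gridline x = 0.
Finally, these observations pin down the coefficients.

x^3 + 2*x^2*y - y^3 - 3*x*y + x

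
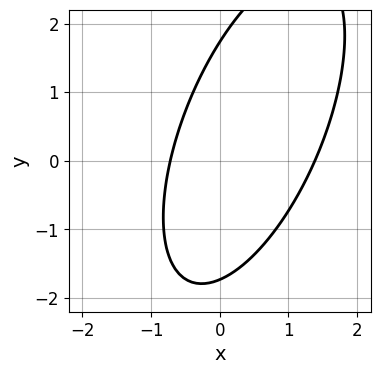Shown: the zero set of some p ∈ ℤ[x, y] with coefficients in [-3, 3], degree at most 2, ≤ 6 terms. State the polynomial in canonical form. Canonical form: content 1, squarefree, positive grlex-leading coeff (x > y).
The degree is 2 — no degree-1 curve has this shape.
Putting this together gives p.

3*x^2 - 2*x*y + y^2 - 2*x - 3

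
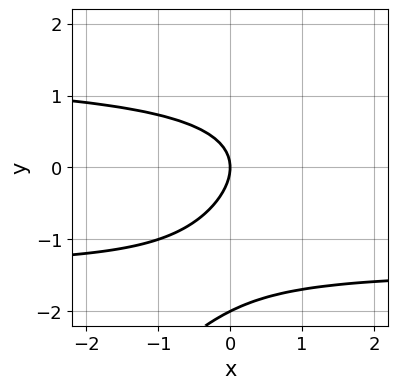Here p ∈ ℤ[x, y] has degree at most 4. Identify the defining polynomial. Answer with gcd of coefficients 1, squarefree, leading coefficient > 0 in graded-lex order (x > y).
x*y^2 - y^3 - 2*y^2 - 2*x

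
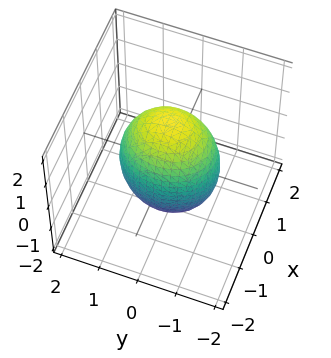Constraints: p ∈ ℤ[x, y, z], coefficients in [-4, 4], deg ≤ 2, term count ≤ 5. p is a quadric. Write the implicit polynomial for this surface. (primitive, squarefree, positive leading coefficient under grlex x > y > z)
1. The degree is 2 — a closed, bounded, convex surface; a quadric.
2. Symmetries: mirror symmetry x ↦ −x ⇒ only even powers of x; the y ↦ −y reflection is a symmetry, so y appears only in even powers; the z ↦ −z reflection is a symmetry, so z appears only in even powers.
3. From the visible intercepts: the x-axis gridline crossings are at x ∈ {-1, 1}.
4. Matching integer coefficients to the picture gives p.

3*x^2 + 2*y^2 + z^2 - 3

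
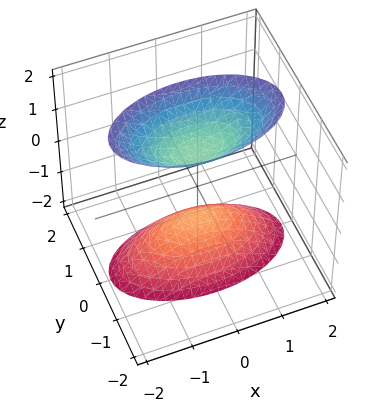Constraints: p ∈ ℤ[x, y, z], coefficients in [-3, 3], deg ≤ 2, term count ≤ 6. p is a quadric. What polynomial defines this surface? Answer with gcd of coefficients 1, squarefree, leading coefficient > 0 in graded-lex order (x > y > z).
1. The picture has 2 separate pieces. They look like related sheets of one shape, so recover p as a whole.
2. deg p = 2. Two separate bowl-shaped sheets opening away from each other; a quadric.
3. Symmetries: it's symmetric under z → −z, forcing even powers of z; mirror symmetry y ↦ −y ⇒ only even powers of y; mirror symmetry x ↦ −x ⇒ only even powers of x.
4. Checking where it meets the axes: it misses every integer gridline on the y-axis; the surface avoids every integer x-axis point in the box; among the integer gridlines, it crosses the z-axis at z ∈ {-1, 1}.
5. Fitting integer coefficients to these (and the overall shape) gives p.

x^2 + 3*y^2 - z^2 + 1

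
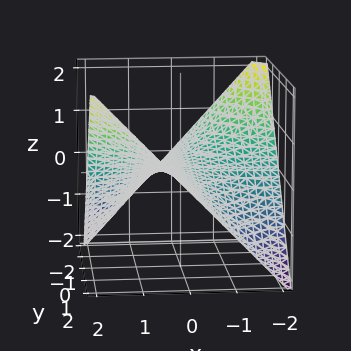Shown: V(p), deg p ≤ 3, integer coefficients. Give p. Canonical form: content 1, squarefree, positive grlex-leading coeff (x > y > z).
x*y - 2*z

(a) The degree is 2 — a saddle surface; a quadric.
(b) Checking where it meets the axes: it meets the z-axis at z = 0 (among the integer gridlines); the visible y-axis segment lies entirely on the surface; every point of the x-axis in the box is on the surface.
(c) Fitting integer coefficients to these (and the overall shape) gives p.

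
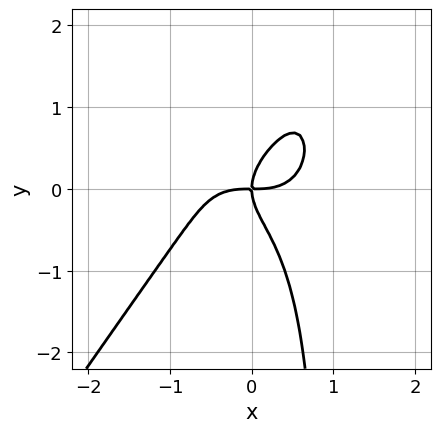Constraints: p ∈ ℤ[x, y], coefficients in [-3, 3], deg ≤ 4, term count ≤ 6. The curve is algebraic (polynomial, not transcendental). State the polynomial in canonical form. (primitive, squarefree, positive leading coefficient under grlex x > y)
Degree: no degree-3 curve has this shape, so deg p = 4.
From the visible intercepts: it meets the y-axis at y = 0 (among the integer gridlines); it crosses the x-axis at the gridline x = 0.
Assembling these constraints gives the stated polynomial.

x^4 + x^2*y^2 - x*y^3 + y^3 - x*y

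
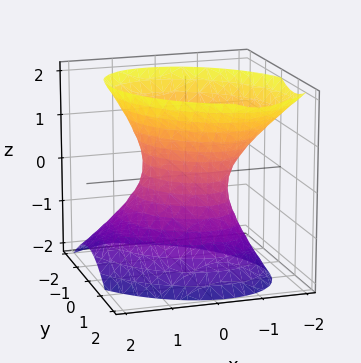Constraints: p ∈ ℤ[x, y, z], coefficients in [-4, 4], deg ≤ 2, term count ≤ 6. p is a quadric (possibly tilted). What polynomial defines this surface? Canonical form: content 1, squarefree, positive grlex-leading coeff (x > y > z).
(a) Degree: no degree-1 surface has this shape, so deg p = 2.
(b) Reading off the gridlines: no z-intercept at any integer in the box.
(c) Assembling these constraints gives the stated polynomial.

3*x^2 + 2*x*y + x*z + 3*y^2 - 2*z^2 - 2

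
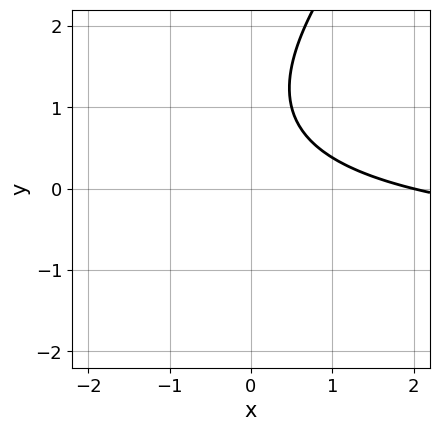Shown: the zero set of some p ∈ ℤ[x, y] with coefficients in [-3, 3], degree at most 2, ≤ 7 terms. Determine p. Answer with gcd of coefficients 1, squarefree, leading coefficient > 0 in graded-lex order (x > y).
x*y - y^2 + x + 2*y - 2

deg p = 2. The shape is more complex than any degree-1 curve.
Observable constraints: it misses every integer gridline on the y-axis; one x-axis crossing is at x = 2.
Putting this together gives p.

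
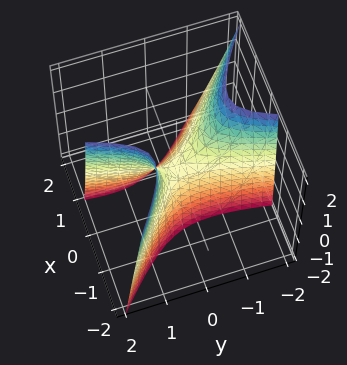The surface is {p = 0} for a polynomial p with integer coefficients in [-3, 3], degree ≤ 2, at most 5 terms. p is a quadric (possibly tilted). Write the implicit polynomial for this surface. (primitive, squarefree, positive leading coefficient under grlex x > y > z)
First, the degree is 2 — no degree-1 surface has this shape.
Then, from the axis intercepts and sections: one x-axis crossing is at x = 0; it crosses the z-axis at the gridline z = 0; it crosses the y-axis at the gridline y = 0.
Finally, matching integer coefficients to the picture gives p.

3*x^2 + 3*x*y + x*z - y^2 + z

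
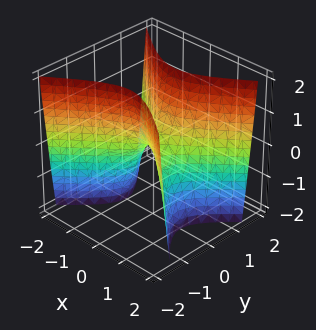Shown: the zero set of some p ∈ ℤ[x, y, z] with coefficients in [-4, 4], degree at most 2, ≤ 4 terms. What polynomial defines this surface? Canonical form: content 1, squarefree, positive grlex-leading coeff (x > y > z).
2*x^2 - 3*y^2 + z

First, degree: a hyperbolic paraboloid; a quadric, so deg p = 2.
Next, symmetries: mirror symmetry x ↦ −x ⇒ only even powers of x; the y ↦ −y reflection is a symmetry, so y appears only in even powers.
Then, checking where it meets the axes: it crosses the z-axis at the gridline z = 0; it meets the y-axis at y = 0 (among the integer gridlines); it crosses the x-axis at the gridline x = 0.
Finally, solving for integer coefficients yields p as stated.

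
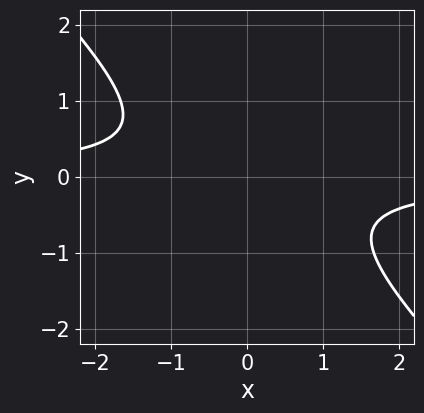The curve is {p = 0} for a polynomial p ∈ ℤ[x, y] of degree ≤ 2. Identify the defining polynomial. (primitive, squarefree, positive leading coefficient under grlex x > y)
3*x*y + 3*y^2 + 2

First, the degree is 2 — the shape is more complex than any degree-1 curve.
Next, checking where it meets the axes: it misses every integer gridline on the x-axis; it misses every integer gridline on the y-axis.
Finally, solving for integer coefficients yields p as stated.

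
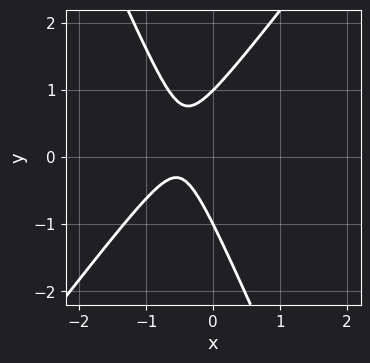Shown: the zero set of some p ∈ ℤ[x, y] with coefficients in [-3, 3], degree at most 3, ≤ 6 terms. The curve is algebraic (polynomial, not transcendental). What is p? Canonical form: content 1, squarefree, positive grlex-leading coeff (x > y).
1. Degree: the shape is more complex than any degree-1 curve, so deg p = 2.
2. Observable constraints: the y-axis gridline crossings are at y ∈ {-1, 1}; the curve avoids every integer x-axis point in the box.
3. Together with the visible shape, these determine p as stated.

3*x^2 - x*y - y^2 + 3*x + 1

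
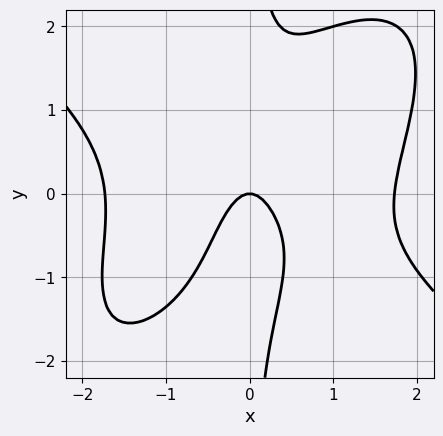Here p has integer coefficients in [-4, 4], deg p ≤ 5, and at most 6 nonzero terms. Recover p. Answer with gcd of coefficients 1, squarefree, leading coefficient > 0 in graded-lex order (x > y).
x^4 - x^2*y^2 + x*y^3 - 3*x^2 - y

Degree: a generic line meets the curve in up to 4 points, so deg p = 4.
From the axis intercepts and sections: it crosses the y-axis at the gridline y = 0; it crosses the x-axis at the gridline x = 0.
Putting this together gives p.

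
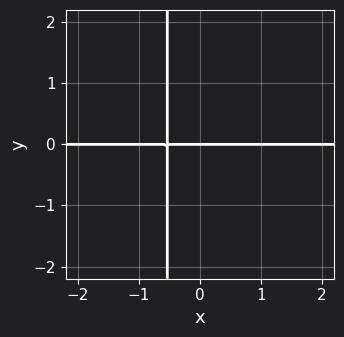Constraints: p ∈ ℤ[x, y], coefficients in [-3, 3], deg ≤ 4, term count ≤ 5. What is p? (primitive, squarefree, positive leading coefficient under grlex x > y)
Degree: the shape is more complex than any degree-3 curve, so deg p = 4.
Checking where it meets the axes: it crosses the y-axis at the gridline y = 0; the visible x-axis segment lies entirely on the curve.
Assembling these constraints gives the stated polynomial.

3*x^3*y + x*y + y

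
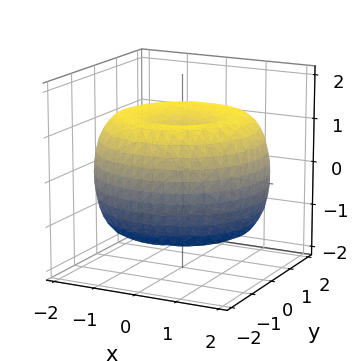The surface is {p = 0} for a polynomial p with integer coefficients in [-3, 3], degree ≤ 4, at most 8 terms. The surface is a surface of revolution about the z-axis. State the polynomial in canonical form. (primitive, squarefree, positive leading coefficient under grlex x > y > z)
x^4 + 2*x^2*y^2 + y^4 - 3*x^2 - 3*y^2 + 3*z^2 - 3

(a) The degree is 4 — a generic line meets the surface in up to 4 points.
(b) Symmetries: the surface is invariant under rotation about z: p = q(x² + y², z).
(c) Observable constraints: a circular section at z = -1 has radius between 1 and 2; among the integer gridlines, it crosses the z-axis at z ∈ {-1, 1}.
(d) Solving for integer coefficients yields p as stated.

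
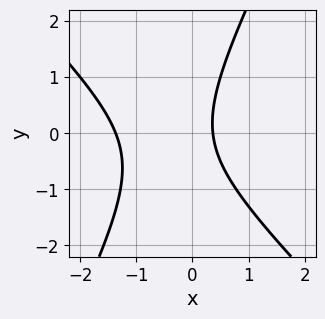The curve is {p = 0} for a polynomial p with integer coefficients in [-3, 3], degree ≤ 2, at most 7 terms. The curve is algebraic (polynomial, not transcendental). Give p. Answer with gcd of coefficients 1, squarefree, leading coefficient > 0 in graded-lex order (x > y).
The degree is 2 — the shape is more complex than any degree-1 curve.
Reading off the gridlines: the curve avoids every integer y-axis point in the box.
Solving for integer coefficients yields p as stated.

2*x^2 + x*y - y^2 + 2*x - 1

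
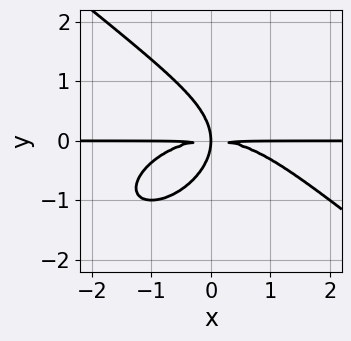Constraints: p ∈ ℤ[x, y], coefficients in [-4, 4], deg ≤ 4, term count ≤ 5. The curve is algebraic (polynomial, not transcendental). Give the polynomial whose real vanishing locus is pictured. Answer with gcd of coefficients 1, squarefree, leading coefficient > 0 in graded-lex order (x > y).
First, degree: a generic line meets the curve in up to 4 points, so deg p = 4.
Then, observable constraints: every point of the x-axis in the box is on the curve.
Finally, the integer polynomial consistent with all of this is the stated p.

x^3*y + 2*y^4 + 3*x*y^2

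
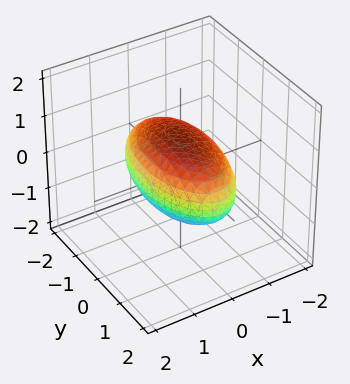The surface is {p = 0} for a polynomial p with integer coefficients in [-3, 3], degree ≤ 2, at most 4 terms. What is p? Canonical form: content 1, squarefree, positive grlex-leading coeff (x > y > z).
(a) deg p = 2.
(b) Symmetries: mirror symmetry y ↦ −y ⇒ only even powers of y; mirror symmetry z ↦ −z ⇒ only even powers of z; it's symmetric under x → −x, forcing even powers of x.
(c) Observable constraints: the x-axis gridline crossings are at x ∈ {-1, 1}; among the integer gridlines, it crosses the z-axis at z ∈ {-1, 1}.
(d) Fitting integer coefficients to these (and the overall shape) gives p.

3*x^2 + y^2 + 3*z^2 - 3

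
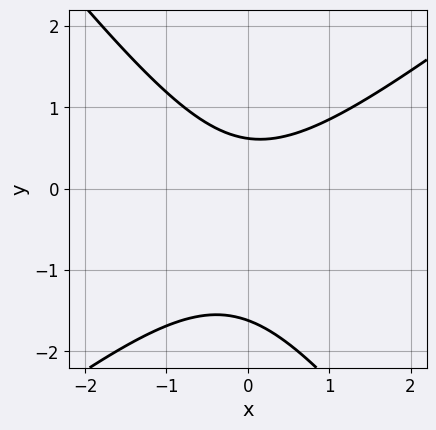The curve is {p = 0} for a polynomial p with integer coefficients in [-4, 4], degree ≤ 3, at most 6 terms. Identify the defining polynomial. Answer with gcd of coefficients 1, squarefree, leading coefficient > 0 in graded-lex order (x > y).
1. The degree is 2 — a generic line meets the curve in up to 2 points.
2. Against the integer gridlines: it misses every integer gridline on the x-axis.
3. The integer polynomial consistent with all of this is the stated p.

2*x^2 - x*y - 2*y^2 - 2*y + 2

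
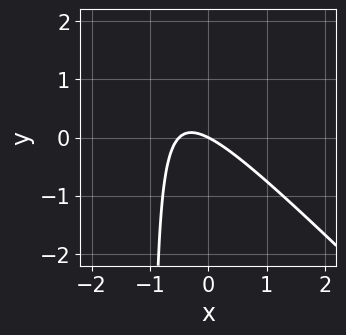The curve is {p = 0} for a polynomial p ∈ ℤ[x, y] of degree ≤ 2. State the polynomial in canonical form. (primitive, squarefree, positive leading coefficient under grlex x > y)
First, the degree is 2 — a generic line meets the curve in up to 2 points.
Then, against the integer gridlines: it meets the x-axis at x = 0 (among the integer gridlines); it meets the y-axis at y = 0 (among the integer gridlines).
Finally, putting this together gives p.

2*x^2 + 2*x*y + x + 2*y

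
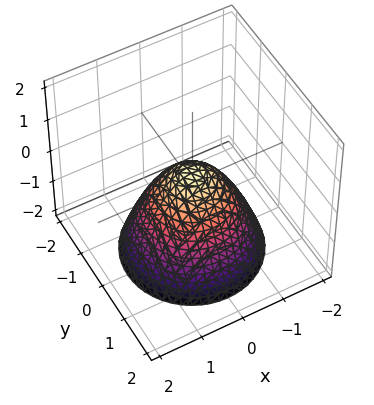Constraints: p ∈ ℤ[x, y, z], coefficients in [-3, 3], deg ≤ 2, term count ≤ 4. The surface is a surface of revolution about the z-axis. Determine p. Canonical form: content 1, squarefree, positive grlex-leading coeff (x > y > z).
The degree is 2 — no degree-1 surface has this shape.
Symmetries: the z-axis is an axis of rotation, so x and y enter only as x² + y².
Against the integer gridlines: a circular section at z = -2 has radius between 1 and 2.
Matching integer coefficients to the picture gives p.

3*x^2 + 3*y^2 + 3*z - 1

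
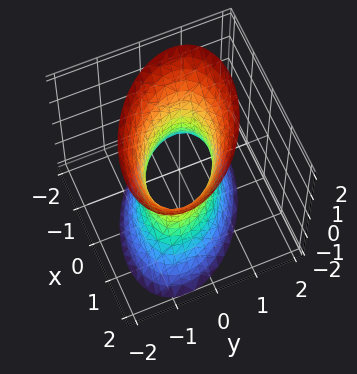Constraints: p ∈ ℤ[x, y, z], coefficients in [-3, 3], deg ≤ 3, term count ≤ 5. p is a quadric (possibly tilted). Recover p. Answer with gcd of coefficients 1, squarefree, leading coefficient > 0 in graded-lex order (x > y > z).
1. Degree: the shape is more complex than any degree-1 surface, so deg p = 2.
2. From the visible intercepts: the x-axis gridline crossings are at x ∈ {-1, 1}; the surface avoids every integer z-axis point in the box.
3. Assembling these constraints gives the stated polynomial.

2*x^2 + 2*x*y + 3*y^2 - z^2 - 2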